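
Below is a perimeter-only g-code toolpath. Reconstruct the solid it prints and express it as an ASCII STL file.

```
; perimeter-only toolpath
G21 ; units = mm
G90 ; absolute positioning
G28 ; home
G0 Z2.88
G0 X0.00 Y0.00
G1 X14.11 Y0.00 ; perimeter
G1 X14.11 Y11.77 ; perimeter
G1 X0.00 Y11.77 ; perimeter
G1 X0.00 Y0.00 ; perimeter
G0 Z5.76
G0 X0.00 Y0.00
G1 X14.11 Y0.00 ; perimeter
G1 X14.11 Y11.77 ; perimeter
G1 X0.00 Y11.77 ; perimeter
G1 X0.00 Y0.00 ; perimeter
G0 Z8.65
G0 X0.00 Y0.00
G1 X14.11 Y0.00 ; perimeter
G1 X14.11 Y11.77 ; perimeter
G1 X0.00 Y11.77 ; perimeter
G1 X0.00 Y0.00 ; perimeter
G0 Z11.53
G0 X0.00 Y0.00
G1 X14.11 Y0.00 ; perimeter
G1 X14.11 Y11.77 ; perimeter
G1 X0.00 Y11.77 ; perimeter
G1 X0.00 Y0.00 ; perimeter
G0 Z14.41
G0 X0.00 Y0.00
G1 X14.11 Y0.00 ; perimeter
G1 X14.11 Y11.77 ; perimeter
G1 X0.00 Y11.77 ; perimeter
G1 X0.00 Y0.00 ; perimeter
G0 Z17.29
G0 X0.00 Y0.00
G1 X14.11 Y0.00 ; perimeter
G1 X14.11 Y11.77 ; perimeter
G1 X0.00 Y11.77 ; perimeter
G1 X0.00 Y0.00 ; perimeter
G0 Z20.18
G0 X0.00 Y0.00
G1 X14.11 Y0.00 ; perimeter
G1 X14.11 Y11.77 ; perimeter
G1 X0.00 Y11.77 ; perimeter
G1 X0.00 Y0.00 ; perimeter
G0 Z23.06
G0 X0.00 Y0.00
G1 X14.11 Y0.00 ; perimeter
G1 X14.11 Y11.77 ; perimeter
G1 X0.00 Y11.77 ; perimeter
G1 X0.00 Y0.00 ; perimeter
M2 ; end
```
solid part
  facet normal 0.0000 0.0000 -1.0000
    outer loop
      vertex 14.11 11.77 0.00
      vertex 14.11 0.00 0.00
      vertex 0.00 0.00 0.00
    endloop
  endfacet
  facet normal 0.0000 0.0000 -1.0000
    outer loop
      vertex 0.00 11.77 0.00
      vertex 14.11 11.77 0.00
      vertex 0.00 0.00 0.00
    endloop
  endfacet
  facet normal 0.0000 0.0000 1.0000
    outer loop
      vertex 0.00 0.00 23.06
      vertex 14.11 0.00 23.06
      vertex 14.11 11.77 23.06
    endloop
  endfacet
  facet normal 0.0000 0.0000 1.0000
    outer loop
      vertex 0.00 0.00 23.06
      vertex 14.11 11.77 23.06
      vertex 0.00 11.77 23.06
    endloop
  endfacet
  facet normal 0.0000 -1.0000 0.0000
    outer loop
      vertex 0.00 0.00 0.00
      vertex 14.11 0.00 0.00
      vertex 14.11 0.00 23.06
    endloop
  endfacet
  facet normal 0.0000 -1.0000 0.0000
    outer loop
      vertex 0.00 0.00 0.00
      vertex 14.11 0.00 23.06
      vertex 0.00 0.00 23.06
    endloop
  endfacet
  facet normal 0.0000 1.0000 0.0000
    outer loop
      vertex 14.11 11.77 23.06
      vertex 14.11 11.77 0.00
      vertex 0.00 11.77 0.00
    endloop
  endfacet
  facet normal 0.0000 1.0000 0.0000
    outer loop
      vertex 0.00 11.77 23.06
      vertex 14.11 11.77 23.06
      vertex 0.00 11.77 0.00
    endloop
  endfacet
  facet normal -1.0000 0.0000 0.0000
    outer loop
      vertex 0.00 11.77 23.06
      vertex 0.00 11.77 0.00
      vertex 0.00 0.00 0.00
    endloop
  endfacet
  facet normal -1.0000 0.0000 0.0000
    outer loop
      vertex 0.00 0.00 23.06
      vertex 0.00 11.77 23.06
      vertex 0.00 0.00 0.00
    endloop
  endfacet
  facet normal 1.0000 0.0000 0.0000
    outer loop
      vertex 14.11 0.00 0.00
      vertex 14.11 11.77 0.00
      vertex 14.11 11.77 23.06
    endloop
  endfacet
  facet normal 1.0000 0.0000 0.0000
    outer loop
      vertex 14.11 0.00 0.00
      vertex 14.11 11.77 23.06
      vertex 14.11 0.00 23.06
    endloop
  endfacet
endsolid part

The G0 Z moves step by Δz≈2.88 mm. Every layer's G1 loop is the same polygon, so the solid is a straight extrusion of it from z=0 to z≈23.1. Closing with flat bottom and top caps and triangulating gives 12 facets — a rectangular box, roughly 14.1 × 11.8 mm footprint and 23.1 mm tall.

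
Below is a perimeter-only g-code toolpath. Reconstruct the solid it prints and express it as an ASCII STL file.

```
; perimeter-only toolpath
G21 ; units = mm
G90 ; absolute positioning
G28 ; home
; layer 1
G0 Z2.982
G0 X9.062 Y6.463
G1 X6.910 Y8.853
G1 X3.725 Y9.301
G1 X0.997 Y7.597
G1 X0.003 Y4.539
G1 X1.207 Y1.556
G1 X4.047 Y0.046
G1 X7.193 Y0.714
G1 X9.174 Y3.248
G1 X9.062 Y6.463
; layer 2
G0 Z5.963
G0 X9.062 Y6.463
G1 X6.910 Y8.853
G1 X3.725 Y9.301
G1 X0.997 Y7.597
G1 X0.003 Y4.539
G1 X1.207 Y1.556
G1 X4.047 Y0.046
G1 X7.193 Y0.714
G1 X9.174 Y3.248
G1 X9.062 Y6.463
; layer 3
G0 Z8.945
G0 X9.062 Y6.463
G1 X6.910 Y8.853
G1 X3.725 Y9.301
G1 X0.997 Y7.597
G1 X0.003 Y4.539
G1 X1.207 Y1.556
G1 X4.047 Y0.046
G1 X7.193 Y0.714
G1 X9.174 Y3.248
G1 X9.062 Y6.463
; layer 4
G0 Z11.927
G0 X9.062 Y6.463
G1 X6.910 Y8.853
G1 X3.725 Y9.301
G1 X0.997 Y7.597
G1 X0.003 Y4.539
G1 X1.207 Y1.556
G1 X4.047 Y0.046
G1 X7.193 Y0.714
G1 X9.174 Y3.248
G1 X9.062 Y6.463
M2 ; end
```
solid part
  facet normal 0.0000 0.0000 -1.0000
    outer loop
      vertex 3.725 9.301 0.000
      vertex 6.910 8.853 0.000
      vertex 9.062 6.463 0.000
    endloop
  endfacet
  facet normal 0.0000 0.0000 -1.0000
    outer loop
      vertex 0.997 7.597 0.000
      vertex 3.725 9.301 0.000
      vertex 9.062 6.463 0.000
    endloop
  endfacet
  facet normal 0.0000 0.0000 -1.0000
    outer loop
      vertex 0.003 4.539 0.000
      vertex 0.997 7.597 0.000
      vertex 9.062 6.463 0.000
    endloop
  endfacet
  facet normal 0.0000 0.0000 -1.0000
    outer loop
      vertex 1.207 1.556 0.000
      vertex 0.003 4.539 0.000
      vertex 9.062 6.463 0.000
    endloop
  endfacet
  facet normal 0.0000 0.0000 -1.0000
    outer loop
      vertex 4.047 0.046 0.000
      vertex 1.207 1.556 0.000
      vertex 9.062 6.463 0.000
    endloop
  endfacet
  facet normal 0.0000 0.0000 -1.0000
    outer loop
      vertex 7.193 0.714 0.000
      vertex 4.047 0.046 0.000
      vertex 9.062 6.463 0.000
    endloop
  endfacet
  facet normal 0.0000 0.0000 -1.0000
    outer loop
      vertex 9.174 3.248 0.000
      vertex 7.193 0.714 0.000
      vertex 9.062 6.463 0.000
    endloop
  endfacet
  facet normal 0.0000 0.0000 1.0000
    outer loop
      vertex 9.062 6.463 11.927
      vertex 6.910 8.853 11.927
      vertex 3.725 9.301 11.927
    endloop
  endfacet
  facet normal 0.0000 0.0000 1.0000
    outer loop
      vertex 9.062 6.463 11.927
      vertex 3.725 9.301 11.927
      vertex 0.997 7.597 11.927
    endloop
  endfacet
  facet normal 0.0000 0.0000 1.0000
    outer loop
      vertex 9.062 6.463 11.927
      vertex 0.997 7.597 11.927
      vertex 0.003 4.539 11.927
    endloop
  endfacet
  facet normal 0.0000 0.0000 1.0000
    outer loop
      vertex 9.062 6.463 11.927
      vertex 0.003 4.539 11.927
      vertex 1.207 1.556 11.927
    endloop
  endfacet
  facet normal 0.0000 0.0000 1.0000
    outer loop
      vertex 9.062 6.463 11.927
      vertex 1.207 1.556 11.927
      vertex 4.047 0.046 11.927
    endloop
  endfacet
  facet normal 0.0000 0.0000 1.0000
    outer loop
      vertex 9.062 6.463 11.927
      vertex 4.047 0.046 11.927
      vertex 7.193 0.714 11.927
    endloop
  endfacet
  facet normal 0.0000 0.0000 1.0000
    outer loop
      vertex 9.062 6.463 11.927
      vertex 7.193 0.714 11.927
      vertex 9.174 3.248 11.927
    endloop
  endfacet
  facet normal 0.7431 0.6691 0.0000
    outer loop
      vertex 9.062 6.463 0.000
      vertex 6.910 8.853 0.000
      vertex 6.910 8.853 11.927
    endloop
  endfacet
  facet normal 0.7431 0.6691 0.0000
    outer loop
      vertex 9.062 6.463 0.000
      vertex 6.910 8.853 11.927
      vertex 9.062 6.463 11.927
    endloop
  endfacet
  facet normal 0.1393 0.9903 0.0000
    outer loop
      vertex 6.910 8.853 0.000
      vertex 3.725 9.301 0.000
      vertex 3.725 9.301 11.927
    endloop
  endfacet
  facet normal 0.1393 0.9903 0.0000
    outer loop
      vertex 6.910 8.853 0.000
      vertex 3.725 9.301 11.927
      vertex 6.910 8.853 11.927
    endloop
  endfacet
  facet normal -0.5298 0.8481 0.0000
    outer loop
      vertex 3.725 9.301 0.000
      vertex 0.997 7.597 0.000
      vertex 0.997 7.597 11.927
    endloop
  endfacet
  facet normal -0.5298 0.8481 0.0000
    outer loop
      vertex 3.725 9.301 0.000
      vertex 0.997 7.597 11.927
      vertex 3.725 9.301 11.927
    endloop
  endfacet
  facet normal -0.9510 0.3091 0.0000
    outer loop
      vertex 0.997 7.597 0.000
      vertex 0.003 4.539 0.000
      vertex 0.003 4.539 11.927
    endloop
  endfacet
  facet normal -0.9510 0.3091 0.0000
    outer loop
      vertex 0.997 7.597 0.000
      vertex 0.003 4.539 11.927
      vertex 0.997 7.597 11.927
    endloop
  endfacet
  facet normal -0.9273 -0.3743 0.0000
    outer loop
      vertex 0.003 4.539 0.000
      vertex 1.207 1.556 0.000
      vertex 1.207 1.556 11.927
    endloop
  endfacet
  facet normal -0.9273 -0.3743 0.0000
    outer loop
      vertex 0.003 4.539 0.000
      vertex 1.207 1.556 11.927
      vertex 0.003 4.539 11.927
    endloop
  endfacet
  facet normal -0.4695 -0.8830 0.0000
    outer loop
      vertex 1.207 1.556 0.000
      vertex 4.047 0.046 0.000
      vertex 4.047 0.046 11.927
    endloop
  endfacet
  facet normal -0.4695 -0.8830 0.0000
    outer loop
      vertex 1.207 1.556 0.000
      vertex 4.047 0.046 11.927
      vertex 1.207 1.556 11.927
    endloop
  endfacet
  facet normal 0.2077 -0.9782 0.0000
    outer loop
      vertex 4.047 0.046 0.000
      vertex 7.193 0.714 0.000
      vertex 7.193 0.714 11.927
    endloop
  endfacet
  facet normal 0.2077 -0.9782 0.0000
    outer loop
      vertex 4.047 0.046 0.000
      vertex 7.193 0.714 11.927
      vertex 4.047 0.046 11.927
    endloop
  endfacet
  facet normal 0.7878 -0.6159 0.0000
    outer loop
      vertex 7.193 0.714 0.000
      vertex 9.174 3.248 0.000
      vertex 9.174 3.248 11.927
    endloop
  endfacet
  facet normal 0.7878 -0.6159 0.0000
    outer loop
      vertex 7.193 0.714 0.000
      vertex 9.174 3.248 11.927
      vertex 7.193 0.714 11.927
    endloop
  endfacet
  facet normal 0.9994 0.0348 0.0000
    outer loop
      vertex 9.174 3.248 0.000
      vertex 9.062 6.463 0.000
      vertex 9.062 6.463 11.927
    endloop
  endfacet
  facet normal 0.9994 0.0348 0.0000
    outer loop
      vertex 9.174 3.248 0.000
      vertex 9.062 6.463 11.927
      vertex 9.174 3.248 11.927
    endloop
  endfacet
endsolid part

The G0 Z moves step by Δz≈2.982 mm. Every layer's G1 loop is the same polygon, so the solid is a straight extrusion of it from z=0 to z≈11.9. Closing with flat bottom and top caps and triangulating gives 32 facets — a regular 9-sided prism (a cylinder approximated with 9 flat sides), circumscribed radius ≈ 4.7 mm, height ≈ 11.9 mm.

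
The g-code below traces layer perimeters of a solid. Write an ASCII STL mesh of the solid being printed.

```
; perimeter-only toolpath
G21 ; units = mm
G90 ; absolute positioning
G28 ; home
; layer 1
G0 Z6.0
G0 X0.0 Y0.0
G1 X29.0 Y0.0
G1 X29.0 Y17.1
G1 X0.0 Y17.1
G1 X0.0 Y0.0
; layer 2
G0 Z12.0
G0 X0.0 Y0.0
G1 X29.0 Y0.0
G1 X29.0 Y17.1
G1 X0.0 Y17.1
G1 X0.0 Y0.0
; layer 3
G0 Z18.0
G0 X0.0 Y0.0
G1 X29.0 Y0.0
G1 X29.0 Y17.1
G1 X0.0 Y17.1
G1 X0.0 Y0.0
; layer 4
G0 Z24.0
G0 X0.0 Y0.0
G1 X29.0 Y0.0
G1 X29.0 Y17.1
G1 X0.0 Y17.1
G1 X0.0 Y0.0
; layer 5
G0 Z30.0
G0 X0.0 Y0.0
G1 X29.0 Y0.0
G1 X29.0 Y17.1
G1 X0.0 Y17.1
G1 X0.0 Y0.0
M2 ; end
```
solid part
  facet normal 0.0000 0.0000 -1.0000
    outer loop
      vertex 29.0 17.1 0.0
      vertex 29.0 0.0 0.0
      vertex 0.0 0.0 0.0
    endloop
  endfacet
  facet normal 0.0000 0.0000 -1.0000
    outer loop
      vertex 0.0 17.1 0.0
      vertex 29.0 17.1 0.0
      vertex 0.0 0.0 0.0
    endloop
  endfacet
  facet normal 0.0000 0.0000 1.0000
    outer loop
      vertex 0.0 0.0 30.0
      vertex 29.0 0.0 30.0
      vertex 29.0 17.1 30.0
    endloop
  endfacet
  facet normal 0.0000 0.0000 1.0000
    outer loop
      vertex 0.0 0.0 30.0
      vertex 29.0 17.1 30.0
      vertex 0.0 17.1 30.0
    endloop
  endfacet
  facet normal 0.0000 -1.0000 0.0000
    outer loop
      vertex 0.0 0.0 0.0
      vertex 29.0 0.0 0.0
      vertex 29.0 0.0 30.0
    endloop
  endfacet
  facet normal 0.0000 -1.0000 0.0000
    outer loop
      vertex 0.0 0.0 0.0
      vertex 29.0 0.0 30.0
      vertex 0.0 0.0 30.0
    endloop
  endfacet
  facet normal 0.0000 1.0000 0.0000
    outer loop
      vertex 29.0 17.1 30.0
      vertex 29.0 17.1 0.0
      vertex 0.0 17.1 0.0
    endloop
  endfacet
  facet normal 0.0000 1.0000 0.0000
    outer loop
      vertex 0.0 17.1 30.0
      vertex 29.0 17.1 30.0
      vertex 0.0 17.1 0.0
    endloop
  endfacet
  facet normal -1.0000 0.0000 0.0000
    outer loop
      vertex 0.0 17.1 30.0
      vertex 0.0 17.1 0.0
      vertex 0.0 0.0 0.0
    endloop
  endfacet
  facet normal -1.0000 0.0000 0.0000
    outer loop
      vertex 0.0 0.0 30.0
      vertex 0.0 17.1 30.0
      vertex 0.0 0.0 0.0
    endloop
  endfacet
  facet normal 1.0000 0.0000 0.0000
    outer loop
      vertex 29.0 0.0 0.0
      vertex 29.0 17.1 0.0
      vertex 29.0 17.1 30.0
    endloop
  endfacet
  facet normal 1.0000 0.0000 0.0000
    outer loop
      vertex 29.0 0.0 0.0
      vertex 29.0 17.1 30.0
      vertex 29.0 0.0 30.0
    endloop
  endfacet
endsolid part

The G0 Z moves step by Δz≈6.0 mm. Every layer's G1 loop is the same polygon, so the solid is a straight extrusion of it from z=0 to z≈30. Closing with flat bottom and top caps and triangulating gives 12 facets — a rectangular box, roughly 29 × 17.1 mm footprint and 30 mm tall.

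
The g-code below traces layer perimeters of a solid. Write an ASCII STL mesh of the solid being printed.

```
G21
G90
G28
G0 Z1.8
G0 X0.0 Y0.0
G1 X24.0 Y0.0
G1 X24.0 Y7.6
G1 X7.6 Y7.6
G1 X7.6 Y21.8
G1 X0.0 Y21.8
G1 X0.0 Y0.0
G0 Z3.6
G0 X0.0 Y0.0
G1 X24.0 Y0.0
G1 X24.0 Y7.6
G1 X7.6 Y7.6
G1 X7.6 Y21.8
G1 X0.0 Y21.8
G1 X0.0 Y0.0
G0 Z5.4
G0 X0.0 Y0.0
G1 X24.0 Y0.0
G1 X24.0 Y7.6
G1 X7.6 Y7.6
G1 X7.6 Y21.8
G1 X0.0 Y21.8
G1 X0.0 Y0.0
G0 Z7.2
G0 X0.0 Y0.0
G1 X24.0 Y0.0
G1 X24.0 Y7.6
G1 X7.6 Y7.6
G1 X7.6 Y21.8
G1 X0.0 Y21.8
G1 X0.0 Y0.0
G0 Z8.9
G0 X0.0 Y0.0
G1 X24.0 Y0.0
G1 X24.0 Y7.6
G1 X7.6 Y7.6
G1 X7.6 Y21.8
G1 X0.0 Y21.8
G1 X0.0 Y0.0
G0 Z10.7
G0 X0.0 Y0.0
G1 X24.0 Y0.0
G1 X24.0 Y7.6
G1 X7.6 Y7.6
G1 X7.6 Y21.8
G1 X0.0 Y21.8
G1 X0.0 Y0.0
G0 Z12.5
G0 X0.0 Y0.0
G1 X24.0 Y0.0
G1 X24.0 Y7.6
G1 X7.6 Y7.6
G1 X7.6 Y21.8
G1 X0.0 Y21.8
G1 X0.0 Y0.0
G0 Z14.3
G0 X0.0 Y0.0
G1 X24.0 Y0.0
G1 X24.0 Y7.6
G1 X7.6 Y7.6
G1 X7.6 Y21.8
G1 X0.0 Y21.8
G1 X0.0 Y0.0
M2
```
solid part
  facet normal 0.0000 0.0000 -1.0000
    outer loop
      vertex 24.0 7.6 0.0
      vertex 24.0 0.0 0.0
      vertex 0.0 0.0 0.0
    endloop
  endfacet
  facet normal 0.0000 0.0000 -1.0000
    outer loop
      vertex 7.6 7.6 0.0
      vertex 24.0 7.6 0.0
      vertex 0.0 0.0 0.0
    endloop
  endfacet
  facet normal 0.0000 0.0000 -1.0000
    outer loop
      vertex 7.6 21.8 0.0
      vertex 7.6 7.6 0.0
      vertex 0.0 0.0 0.0
    endloop
  endfacet
  facet normal 0.0000 0.0000 -1.0000
    outer loop
      vertex 0.0 21.8 0.0
      vertex 7.6 21.8 0.0
      vertex 0.0 0.0 0.0
    endloop
  endfacet
  facet normal 0.0000 0.0000 1.0000
    outer loop
      vertex 0.0 0.0 14.3
      vertex 24.0 0.0 14.3
      vertex 24.0 7.6 14.3
    endloop
  endfacet
  facet normal 0.0000 0.0000 1.0000
    outer loop
      vertex 0.0 0.0 14.3
      vertex 24.0 7.6 14.3
      vertex 7.6 7.6 14.3
    endloop
  endfacet
  facet normal 0.0000 0.0000 1.0000
    outer loop
      vertex 0.0 0.0 14.3
      vertex 7.6 7.6 14.3
      vertex 7.6 21.8 14.3
    endloop
  endfacet
  facet normal 0.0000 0.0000 1.0000
    outer loop
      vertex 0.0 0.0 14.3
      vertex 7.6 21.8 14.3
      vertex 0.0 21.8 14.3
    endloop
  endfacet
  facet normal 0.0000 -1.0000 0.0000
    outer loop
      vertex 0.0 0.0 0.0
      vertex 24.0 0.0 0.0
      vertex 24.0 0.0 14.3
    endloop
  endfacet
  facet normal 0.0000 -1.0000 0.0000
    outer loop
      vertex 0.0 0.0 0.0
      vertex 24.0 0.0 14.3
      vertex 0.0 0.0 14.3
    endloop
  endfacet
  facet normal 1.0000 0.0000 0.0000
    outer loop
      vertex 24.0 0.0 0.0
      vertex 24.0 7.6 0.0
      vertex 24.0 7.6 14.3
    endloop
  endfacet
  facet normal 1.0000 0.0000 0.0000
    outer loop
      vertex 24.0 0.0 0.0
      vertex 24.0 7.6 14.3
      vertex 24.0 0.0 14.3
    endloop
  endfacet
  facet normal 0.0000 1.0000 0.0000
    outer loop
      vertex 24.0 7.6 0.0
      vertex 7.6 7.6 0.0
      vertex 7.6 7.6 14.3
    endloop
  endfacet
  facet normal 0.0000 1.0000 0.0000
    outer loop
      vertex 24.0 7.6 0.0
      vertex 7.6 7.6 14.3
      vertex 24.0 7.6 14.3
    endloop
  endfacet
  facet normal 1.0000 0.0000 0.0000
    outer loop
      vertex 7.6 7.6 0.0
      vertex 7.6 21.8 0.0
      vertex 7.6 21.8 14.3
    endloop
  endfacet
  facet normal 1.0000 0.0000 0.0000
    outer loop
      vertex 7.6 7.6 0.0
      vertex 7.6 21.8 14.3
      vertex 7.6 7.6 14.3
    endloop
  endfacet
  facet normal 0.0000 1.0000 0.0000
    outer loop
      vertex 7.6 21.8 0.0
      vertex 0.0 21.8 0.0
      vertex 0.0 21.8 14.3
    endloop
  endfacet
  facet normal 0.0000 1.0000 0.0000
    outer loop
      vertex 7.6 21.8 0.0
      vertex 0.0 21.8 14.3
      vertex 7.6 21.8 14.3
    endloop
  endfacet
  facet normal -1.0000 0.0000 0.0000
    outer loop
      vertex 0.0 21.8 0.0
      vertex 0.0 0.0 0.0
      vertex 0.0 0.0 14.3
    endloop
  endfacet
  facet normal -1.0000 0.0000 0.0000
    outer loop
      vertex 0.0 21.8 0.0
      vertex 0.0 0.0 14.3
      vertex 0.0 21.8 14.3
    endloop
  endfacet
endsolid part

The G0 Z moves step by Δz≈1.8 mm. Every layer's G1 loop is the same polygon, so the solid is a straight extrusion of it from z=0 to z≈14.3. Closing with flat bottom and top caps and triangulating gives 20 facets — an L-shaped prism: outer 24 × 21.8 mm, arm thicknesses ≈ 7.6 mm (horizontal) and 7.6 mm (vertical), extruded 14.3 mm in z.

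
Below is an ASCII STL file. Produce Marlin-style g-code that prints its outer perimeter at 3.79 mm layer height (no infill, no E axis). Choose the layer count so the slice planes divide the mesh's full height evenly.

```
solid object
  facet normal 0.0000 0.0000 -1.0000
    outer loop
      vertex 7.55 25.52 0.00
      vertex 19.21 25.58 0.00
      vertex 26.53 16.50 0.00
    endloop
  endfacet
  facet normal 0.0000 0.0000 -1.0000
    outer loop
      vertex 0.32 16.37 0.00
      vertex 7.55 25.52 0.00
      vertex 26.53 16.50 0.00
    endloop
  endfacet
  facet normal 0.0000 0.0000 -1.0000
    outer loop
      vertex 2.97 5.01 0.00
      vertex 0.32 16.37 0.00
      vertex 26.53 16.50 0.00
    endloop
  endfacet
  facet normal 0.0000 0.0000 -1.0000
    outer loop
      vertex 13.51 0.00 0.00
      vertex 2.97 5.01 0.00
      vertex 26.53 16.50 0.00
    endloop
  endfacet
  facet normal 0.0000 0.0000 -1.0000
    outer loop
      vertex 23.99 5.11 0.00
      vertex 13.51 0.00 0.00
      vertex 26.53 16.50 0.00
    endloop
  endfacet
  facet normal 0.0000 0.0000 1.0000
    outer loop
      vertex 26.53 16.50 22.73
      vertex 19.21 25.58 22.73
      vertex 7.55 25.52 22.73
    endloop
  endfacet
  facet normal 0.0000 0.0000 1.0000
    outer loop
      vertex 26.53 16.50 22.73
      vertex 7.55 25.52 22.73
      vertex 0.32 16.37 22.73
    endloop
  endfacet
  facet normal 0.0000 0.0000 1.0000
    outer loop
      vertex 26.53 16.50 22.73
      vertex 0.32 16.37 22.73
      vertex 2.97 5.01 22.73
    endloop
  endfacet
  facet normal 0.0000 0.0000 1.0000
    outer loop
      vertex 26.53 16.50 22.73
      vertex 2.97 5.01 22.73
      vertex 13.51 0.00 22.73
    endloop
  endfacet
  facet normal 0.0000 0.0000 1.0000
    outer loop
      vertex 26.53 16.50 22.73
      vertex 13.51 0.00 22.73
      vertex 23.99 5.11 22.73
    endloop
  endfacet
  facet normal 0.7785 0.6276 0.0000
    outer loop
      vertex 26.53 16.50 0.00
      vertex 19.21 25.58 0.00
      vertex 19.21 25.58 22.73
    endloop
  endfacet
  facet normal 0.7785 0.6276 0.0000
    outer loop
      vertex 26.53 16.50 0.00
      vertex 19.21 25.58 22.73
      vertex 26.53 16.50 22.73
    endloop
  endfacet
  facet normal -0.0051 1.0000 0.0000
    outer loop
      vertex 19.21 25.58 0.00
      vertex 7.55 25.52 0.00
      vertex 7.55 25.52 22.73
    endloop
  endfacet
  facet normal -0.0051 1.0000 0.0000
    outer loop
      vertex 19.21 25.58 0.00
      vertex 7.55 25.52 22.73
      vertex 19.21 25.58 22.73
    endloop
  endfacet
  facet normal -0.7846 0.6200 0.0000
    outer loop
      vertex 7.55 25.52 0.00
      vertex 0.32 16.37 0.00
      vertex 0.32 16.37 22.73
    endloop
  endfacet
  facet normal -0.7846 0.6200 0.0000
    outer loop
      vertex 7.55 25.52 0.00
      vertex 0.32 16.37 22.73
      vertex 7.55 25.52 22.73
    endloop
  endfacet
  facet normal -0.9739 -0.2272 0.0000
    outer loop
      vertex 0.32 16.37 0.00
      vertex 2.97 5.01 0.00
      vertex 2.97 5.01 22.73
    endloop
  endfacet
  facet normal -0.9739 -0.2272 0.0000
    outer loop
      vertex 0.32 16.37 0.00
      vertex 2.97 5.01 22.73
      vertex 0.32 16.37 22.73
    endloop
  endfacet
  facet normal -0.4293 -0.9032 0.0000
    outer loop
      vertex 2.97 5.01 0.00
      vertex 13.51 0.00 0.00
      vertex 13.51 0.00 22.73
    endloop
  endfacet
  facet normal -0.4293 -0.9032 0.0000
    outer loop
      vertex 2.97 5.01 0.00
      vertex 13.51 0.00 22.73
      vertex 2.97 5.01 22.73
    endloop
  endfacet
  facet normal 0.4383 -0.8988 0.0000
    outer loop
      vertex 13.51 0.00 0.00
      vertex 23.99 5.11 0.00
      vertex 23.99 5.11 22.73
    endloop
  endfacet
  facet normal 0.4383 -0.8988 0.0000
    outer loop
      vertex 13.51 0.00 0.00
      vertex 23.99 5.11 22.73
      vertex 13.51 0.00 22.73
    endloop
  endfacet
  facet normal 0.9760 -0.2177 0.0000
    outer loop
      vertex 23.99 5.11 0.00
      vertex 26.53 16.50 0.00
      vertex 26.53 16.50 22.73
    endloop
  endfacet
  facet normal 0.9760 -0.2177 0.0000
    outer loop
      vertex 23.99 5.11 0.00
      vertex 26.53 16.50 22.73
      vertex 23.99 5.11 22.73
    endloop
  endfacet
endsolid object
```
; perimeter-only toolpath
G21 ; units = mm
G90 ; absolute positioning
G28 ; home
; layer 1
G0 Z3.79
G0 X26.53 Y16.50
G1 X19.21 Y25.58
G1 X7.55 Y25.52
G1 X0.32 Y16.37
G1 X2.97 Y5.01
G1 X13.51 Y0.00
G1 X23.99 Y5.11
G1 X26.53 Y16.50
; layer 2
G0 Z7.58
G0 X26.53 Y16.50
G1 X19.21 Y25.58
G1 X7.55 Y25.52
G1 X0.32 Y16.37
G1 X2.97 Y5.01
G1 X13.51 Y0.00
G1 X23.99 Y5.11
G1 X26.53 Y16.50
; layer 3
G0 Z11.37
G0 X26.53 Y16.50
G1 X19.21 Y25.58
G1 X7.55 Y25.52
G1 X0.32 Y16.37
G1 X2.97 Y5.01
G1 X13.51 Y0.00
G1 X23.99 Y5.11
G1 X26.53 Y16.50
; layer 4
G0 Z15.15
G0 X26.53 Y16.50
G1 X19.21 Y25.58
G1 X7.55 Y25.52
G1 X0.32 Y16.37
G1 X2.97 Y5.01
G1 X13.51 Y0.00
G1 X23.99 Y5.11
G1 X26.53 Y16.50
; layer 5
G0 Z18.94
G0 X26.53 Y16.50
G1 X19.21 Y25.58
G1 X7.55 Y25.52
G1 X0.32 Y16.37
G1 X2.97 Y5.01
G1 X13.51 Y0.00
G1 X23.99 Y5.11
G1 X26.53 Y16.50
; layer 6
G0 Z22.73
G0 X26.53 Y16.50
G1 X19.21 Y25.58
G1 X7.55 Y25.52
G1 X0.32 Y16.37
G1 X2.97 Y5.01
G1 X13.51 Y0.00
G1 X23.99 Y5.11
G1 X26.53 Y16.50
M2 ; end

The solid is a regular 7-sided prism (a cylinder approximated with 7 flat sides), circumscribed radius ≈ 13.4 mm, height ≈ 22.7 mm. Slicing at Δz = 3.79 mm — 6 equal slices spanning the solid's height, so layer i sits at z = i·h/6 — gives 6 non-empty perimeters. Each is a 7-segment closed polygon; G0 lifts to the layer z and rapids to the start vertex, then G1 traces the edges.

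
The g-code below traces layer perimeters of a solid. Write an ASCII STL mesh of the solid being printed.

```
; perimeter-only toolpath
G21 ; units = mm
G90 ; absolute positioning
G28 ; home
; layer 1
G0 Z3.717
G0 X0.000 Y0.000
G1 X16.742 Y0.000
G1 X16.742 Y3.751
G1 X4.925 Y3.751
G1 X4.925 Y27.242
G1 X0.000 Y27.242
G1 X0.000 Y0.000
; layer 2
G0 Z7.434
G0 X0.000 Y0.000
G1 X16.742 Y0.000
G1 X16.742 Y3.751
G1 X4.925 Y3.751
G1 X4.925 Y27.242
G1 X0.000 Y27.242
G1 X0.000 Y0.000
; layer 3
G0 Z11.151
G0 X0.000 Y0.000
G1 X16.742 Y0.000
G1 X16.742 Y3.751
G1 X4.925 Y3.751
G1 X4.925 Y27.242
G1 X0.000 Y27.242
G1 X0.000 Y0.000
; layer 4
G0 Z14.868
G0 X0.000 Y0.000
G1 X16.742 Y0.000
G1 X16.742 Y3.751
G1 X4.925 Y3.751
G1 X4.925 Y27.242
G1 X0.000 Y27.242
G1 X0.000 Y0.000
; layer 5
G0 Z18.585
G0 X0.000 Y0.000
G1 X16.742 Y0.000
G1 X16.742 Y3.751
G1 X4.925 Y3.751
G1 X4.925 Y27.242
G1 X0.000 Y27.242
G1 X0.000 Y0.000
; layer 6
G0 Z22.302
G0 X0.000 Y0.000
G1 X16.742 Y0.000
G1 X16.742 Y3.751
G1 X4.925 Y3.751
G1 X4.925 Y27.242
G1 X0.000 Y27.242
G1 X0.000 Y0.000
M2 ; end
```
solid part
  facet normal 0.0000 0.0000 -1.0000
    outer loop
      vertex 16.742 3.751 0.000
      vertex 16.742 0.000 0.000
      vertex 0.000 0.000 0.000
    endloop
  endfacet
  facet normal 0.0000 0.0000 -1.0000
    outer loop
      vertex 4.925 3.751 0.000
      vertex 16.742 3.751 0.000
      vertex 0.000 0.000 0.000
    endloop
  endfacet
  facet normal 0.0000 0.0000 -1.0000
    outer loop
      vertex 4.925 27.242 0.000
      vertex 4.925 3.751 0.000
      vertex 0.000 0.000 0.000
    endloop
  endfacet
  facet normal 0.0000 0.0000 -1.0000
    outer loop
      vertex 0.000 27.242 0.000
      vertex 4.925 27.242 0.000
      vertex 0.000 0.000 0.000
    endloop
  endfacet
  facet normal 0.0000 0.0000 1.0000
    outer loop
      vertex 0.000 0.000 22.302
      vertex 16.742 0.000 22.302
      vertex 16.742 3.751 22.302
    endloop
  endfacet
  facet normal 0.0000 0.0000 1.0000
    outer loop
      vertex 0.000 0.000 22.302
      vertex 16.742 3.751 22.302
      vertex 4.925 3.751 22.302
    endloop
  endfacet
  facet normal 0.0000 0.0000 1.0000
    outer loop
      vertex 0.000 0.000 22.302
      vertex 4.925 3.751 22.302
      vertex 4.925 27.242 22.302
    endloop
  endfacet
  facet normal 0.0000 0.0000 1.0000
    outer loop
      vertex 0.000 0.000 22.302
      vertex 4.925 27.242 22.302
      vertex 0.000 27.242 22.302
    endloop
  endfacet
  facet normal 0.0000 -1.0000 0.0000
    outer loop
      vertex 0.000 0.000 0.000
      vertex 16.742 0.000 0.000
      vertex 16.742 0.000 22.302
    endloop
  endfacet
  facet normal 0.0000 -1.0000 0.0000
    outer loop
      vertex 0.000 0.000 0.000
      vertex 16.742 0.000 22.302
      vertex 0.000 0.000 22.302
    endloop
  endfacet
  facet normal 1.0000 0.0000 0.0000
    outer loop
      vertex 16.742 0.000 0.000
      vertex 16.742 3.751 0.000
      vertex 16.742 3.751 22.302
    endloop
  endfacet
  facet normal 1.0000 0.0000 0.0000
    outer loop
      vertex 16.742 0.000 0.000
      vertex 16.742 3.751 22.302
      vertex 16.742 0.000 22.302
    endloop
  endfacet
  facet normal 0.0000 1.0000 0.0000
    outer loop
      vertex 16.742 3.751 0.000
      vertex 4.925 3.751 0.000
      vertex 4.925 3.751 22.302
    endloop
  endfacet
  facet normal 0.0000 1.0000 0.0000
    outer loop
      vertex 16.742 3.751 0.000
      vertex 4.925 3.751 22.302
      vertex 16.742 3.751 22.302
    endloop
  endfacet
  facet normal 1.0000 0.0000 0.0000
    outer loop
      vertex 4.925 3.751 0.000
      vertex 4.925 27.242 0.000
      vertex 4.925 27.242 22.302
    endloop
  endfacet
  facet normal 1.0000 0.0000 0.0000
    outer loop
      vertex 4.925 3.751 0.000
      vertex 4.925 27.242 22.302
      vertex 4.925 3.751 22.302
    endloop
  endfacet
  facet normal 0.0000 1.0000 0.0000
    outer loop
      vertex 4.925 27.242 0.000
      vertex 0.000 27.242 0.000
      vertex 0.000 27.242 22.302
    endloop
  endfacet
  facet normal 0.0000 1.0000 0.0000
    outer loop
      vertex 4.925 27.242 0.000
      vertex 0.000 27.242 22.302
      vertex 4.925 27.242 22.302
    endloop
  endfacet
  facet normal -1.0000 0.0000 0.0000
    outer loop
      vertex 0.000 27.242 0.000
      vertex 0.000 0.000 0.000
      vertex 0.000 0.000 22.302
    endloop
  endfacet
  facet normal -1.0000 0.0000 0.0000
    outer loop
      vertex 0.000 27.242 0.000
      vertex 0.000 0.000 22.302
      vertex 0.000 27.242 22.302
    endloop
  endfacet
endsolid part

The G0 Z moves step by Δz≈3.717 mm. Every layer's G1 loop is the same polygon, so the solid is a straight extrusion of it from z=0 to z≈22.3. Closing with flat bottom and top caps and triangulating gives 20 facets — an L-shaped prism: outer 16.7 × 27.2 mm, arm thicknesses ≈ 3.75 mm (horizontal) and 4.92 mm (vertical), extruded 22.3 mm in z.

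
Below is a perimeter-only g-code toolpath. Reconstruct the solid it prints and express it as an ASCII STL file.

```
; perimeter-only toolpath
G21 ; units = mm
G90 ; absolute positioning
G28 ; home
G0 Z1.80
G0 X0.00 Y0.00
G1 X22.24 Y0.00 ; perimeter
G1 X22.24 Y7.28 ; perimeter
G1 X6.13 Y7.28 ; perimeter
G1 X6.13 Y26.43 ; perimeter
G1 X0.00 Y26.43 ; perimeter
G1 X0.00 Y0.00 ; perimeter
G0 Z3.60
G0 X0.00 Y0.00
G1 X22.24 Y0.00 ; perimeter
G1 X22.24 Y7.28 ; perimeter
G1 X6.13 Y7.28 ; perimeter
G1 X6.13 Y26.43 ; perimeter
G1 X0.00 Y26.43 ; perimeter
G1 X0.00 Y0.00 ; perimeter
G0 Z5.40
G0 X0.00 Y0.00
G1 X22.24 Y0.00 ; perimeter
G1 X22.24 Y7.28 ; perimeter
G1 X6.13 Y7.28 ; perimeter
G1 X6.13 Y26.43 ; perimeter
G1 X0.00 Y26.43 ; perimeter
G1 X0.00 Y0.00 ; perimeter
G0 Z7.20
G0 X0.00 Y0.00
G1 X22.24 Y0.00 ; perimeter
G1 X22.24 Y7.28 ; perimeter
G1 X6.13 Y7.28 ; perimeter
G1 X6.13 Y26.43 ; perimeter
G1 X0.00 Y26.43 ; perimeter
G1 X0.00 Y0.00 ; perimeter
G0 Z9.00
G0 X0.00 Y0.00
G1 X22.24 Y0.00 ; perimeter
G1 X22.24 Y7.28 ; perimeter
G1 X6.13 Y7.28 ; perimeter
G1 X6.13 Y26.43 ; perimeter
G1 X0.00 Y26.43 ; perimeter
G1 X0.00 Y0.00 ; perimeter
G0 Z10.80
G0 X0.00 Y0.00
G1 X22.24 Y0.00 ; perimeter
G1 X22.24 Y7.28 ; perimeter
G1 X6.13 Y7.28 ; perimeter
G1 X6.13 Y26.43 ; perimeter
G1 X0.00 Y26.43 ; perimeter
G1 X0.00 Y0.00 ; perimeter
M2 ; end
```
solid part
  facet normal 0.0000 0.0000 -1.0000
    outer loop
      vertex 22.24 7.28 0.00
      vertex 22.24 0.00 0.00
      vertex 0.00 0.00 0.00
    endloop
  endfacet
  facet normal 0.0000 0.0000 -1.0000
    outer loop
      vertex 6.13 7.28 0.00
      vertex 22.24 7.28 0.00
      vertex 0.00 0.00 0.00
    endloop
  endfacet
  facet normal 0.0000 0.0000 -1.0000
    outer loop
      vertex 6.13 26.43 0.00
      vertex 6.13 7.28 0.00
      vertex 0.00 0.00 0.00
    endloop
  endfacet
  facet normal 0.0000 0.0000 -1.0000
    outer loop
      vertex 0.00 26.43 0.00
      vertex 6.13 26.43 0.00
      vertex 0.00 0.00 0.00
    endloop
  endfacet
  facet normal 0.0000 0.0000 1.0000
    outer loop
      vertex 0.00 0.00 10.80
      vertex 22.24 0.00 10.80
      vertex 22.24 7.28 10.80
    endloop
  endfacet
  facet normal 0.0000 0.0000 1.0000
    outer loop
      vertex 0.00 0.00 10.80
      vertex 22.24 7.28 10.80
      vertex 6.13 7.28 10.80
    endloop
  endfacet
  facet normal 0.0000 0.0000 1.0000
    outer loop
      vertex 0.00 0.00 10.80
      vertex 6.13 7.28 10.80
      vertex 6.13 26.43 10.80
    endloop
  endfacet
  facet normal 0.0000 0.0000 1.0000
    outer loop
      vertex 0.00 0.00 10.80
      vertex 6.13 26.43 10.80
      vertex 0.00 26.43 10.80
    endloop
  endfacet
  facet normal 0.0000 -1.0000 0.0000
    outer loop
      vertex 0.00 0.00 0.00
      vertex 22.24 0.00 0.00
      vertex 22.24 0.00 10.80
    endloop
  endfacet
  facet normal 0.0000 -1.0000 0.0000
    outer loop
      vertex 0.00 0.00 0.00
      vertex 22.24 0.00 10.80
      vertex 0.00 0.00 10.80
    endloop
  endfacet
  facet normal 1.0000 0.0000 0.0000
    outer loop
      vertex 22.24 0.00 0.00
      vertex 22.24 7.28 0.00
      vertex 22.24 7.28 10.80
    endloop
  endfacet
  facet normal 1.0000 0.0000 0.0000
    outer loop
      vertex 22.24 0.00 0.00
      vertex 22.24 7.28 10.80
      vertex 22.24 0.00 10.80
    endloop
  endfacet
  facet normal 0.0000 1.0000 0.0000
    outer loop
      vertex 22.24 7.28 0.00
      vertex 6.13 7.28 0.00
      vertex 6.13 7.28 10.80
    endloop
  endfacet
  facet normal 0.0000 1.0000 0.0000
    outer loop
      vertex 22.24 7.28 0.00
      vertex 6.13 7.28 10.80
      vertex 22.24 7.28 10.80
    endloop
  endfacet
  facet normal 1.0000 0.0000 0.0000
    outer loop
      vertex 6.13 7.28 0.00
      vertex 6.13 26.43 0.00
      vertex 6.13 26.43 10.80
    endloop
  endfacet
  facet normal 1.0000 0.0000 0.0000
    outer loop
      vertex 6.13 7.28 0.00
      vertex 6.13 26.43 10.80
      vertex 6.13 7.28 10.80
    endloop
  endfacet
  facet normal 0.0000 1.0000 0.0000
    outer loop
      vertex 6.13 26.43 0.00
      vertex 0.00 26.43 0.00
      vertex 0.00 26.43 10.80
    endloop
  endfacet
  facet normal 0.0000 1.0000 0.0000
    outer loop
      vertex 6.13 26.43 0.00
      vertex 0.00 26.43 10.80
      vertex 6.13 26.43 10.80
    endloop
  endfacet
  facet normal -1.0000 0.0000 0.0000
    outer loop
      vertex 0.00 26.43 0.00
      vertex 0.00 0.00 0.00
      vertex 0.00 0.00 10.80
    endloop
  endfacet
  facet normal -1.0000 0.0000 0.0000
    outer loop
      vertex 0.00 26.43 0.00
      vertex 0.00 0.00 10.80
      vertex 0.00 26.43 10.80
    endloop
  endfacet
endsolid part

The G0 Z moves step by Δz≈1.80 mm. Every layer's G1 loop is the same polygon, so the solid is a straight extrusion of it from z=0 to z≈10.8. Closing with flat bottom and top caps and triangulating gives 20 facets — an L-shaped prism: outer 22.2 × 26.4 mm, arm thicknesses ≈ 7.28 mm (horizontal) and 6.13 mm (vertical), extruded 10.8 mm in z.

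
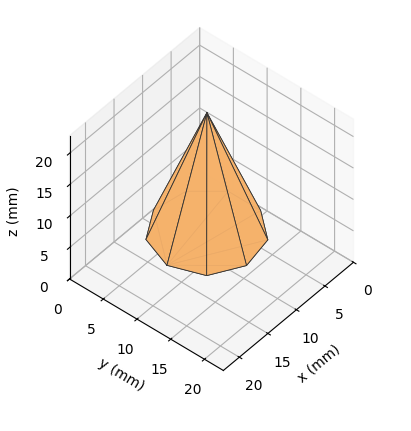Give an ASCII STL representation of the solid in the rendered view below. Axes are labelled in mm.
Reading the render: the shape is a regular 9-sided pyramid, base circumscribed radius ≈ 7 mm, apex at z ≈ 19 mm (dimensions read to the nearest mm from the axis ticks). For the STL, each face is triangulated and given an outward normal.

solid part
  facet normal 0.0000 0.0000 -1.0000
    outer loop
      vertex 8.216 13.894 0.000
      vertex 12.362 11.500 0.000
      vertex 14.000 7.000 0.000
    endloop
  endfacet
  facet normal 0.0000 0.0000 -1.0000
    outer loop
      vertex 3.500 13.062 0.000
      vertex 8.216 13.894 0.000
      vertex 14.000 7.000 0.000
    endloop
  endfacet
  facet normal 0.0000 0.0000 -1.0000
    outer loop
      vertex 0.422 9.394 0.000
      vertex 3.500 13.062 0.000
      vertex 14.000 7.000 0.000
    endloop
  endfacet
  facet normal 0.0000 0.0000 -1.0000
    outer loop
      vertex 0.422 4.606 0.000
      vertex 0.422 9.394 0.000
      vertex 14.000 7.000 0.000
    endloop
  endfacet
  facet normal 0.0000 0.0000 -1.0000
    outer loop
      vertex 3.500 0.938 0.000
      vertex 0.422 4.606 0.000
      vertex 14.000 7.000 0.000
    endloop
  endfacet
  facet normal 0.0000 0.0000 -1.0000
    outer loop
      vertex 8.216 0.106 0.000
      vertex 3.500 0.938 0.000
      vertex 14.000 7.000 0.000
    endloop
  endfacet
  facet normal 0.0000 0.0000 -1.0000
    outer loop
      vertex 12.362 2.500 0.000
      vertex 8.216 0.106 0.000
      vertex 14.000 7.000 0.000
    endloop
  endfacet
  facet normal 0.8880 0.3232 0.3271
    outer loop
      vertex 14.000 7.000 0.000
      vertex 12.362 11.500 0.000
      vertex 7.000 7.000 19.000
    endloop
  endfacet
  facet normal 0.4725 0.8183 0.3272
    outer loop
      vertex 12.362 11.500 0.000
      vertex 8.216 13.894 0.000
      vertex 7.000 7.000 19.000
    endloop
  endfacet
  facet normal -0.1642 0.9306 0.3272
    outer loop
      vertex 8.216 13.894 0.000
      vertex 3.500 13.062 0.000
      vertex 7.000 7.000 19.000
    endloop
  endfacet
  facet normal -0.7239 0.6074 0.3271
    outer loop
      vertex 3.500 13.062 0.000
      vertex 0.422 9.394 0.000
      vertex 7.000 7.000 19.000
    endloop
  endfacet
  facet normal -0.9450 0.0000 0.3272
    outer loop
      vertex 0.422 9.394 0.000
      vertex 0.422 4.606 0.000
      vertex 7.000 7.000 19.000
    endloop
  endfacet
  facet normal -0.7239 -0.6074 0.3271
    outer loop
      vertex 0.422 4.606 0.000
      vertex 3.500 0.938 0.000
      vertex 7.000 7.000 19.000
    endloop
  endfacet
  facet normal -0.1642 -0.9306 0.3272
    outer loop
      vertex 3.500 0.938 0.000
      vertex 8.216 0.106 0.000
      vertex 7.000 7.000 19.000
    endloop
  endfacet
  facet normal 0.4725 -0.8183 0.3272
    outer loop
      vertex 8.216 0.106 0.000
      vertex 12.362 2.500 0.000
      vertex 7.000 7.000 19.000
    endloop
  endfacet
  facet normal 0.8880 -0.3232 0.3271
    outer loop
      vertex 12.362 2.500 0.000
      vertex 14.000 7.000 0.000
      vertex 7.000 7.000 19.000
    endloop
  endfacet
endsolid part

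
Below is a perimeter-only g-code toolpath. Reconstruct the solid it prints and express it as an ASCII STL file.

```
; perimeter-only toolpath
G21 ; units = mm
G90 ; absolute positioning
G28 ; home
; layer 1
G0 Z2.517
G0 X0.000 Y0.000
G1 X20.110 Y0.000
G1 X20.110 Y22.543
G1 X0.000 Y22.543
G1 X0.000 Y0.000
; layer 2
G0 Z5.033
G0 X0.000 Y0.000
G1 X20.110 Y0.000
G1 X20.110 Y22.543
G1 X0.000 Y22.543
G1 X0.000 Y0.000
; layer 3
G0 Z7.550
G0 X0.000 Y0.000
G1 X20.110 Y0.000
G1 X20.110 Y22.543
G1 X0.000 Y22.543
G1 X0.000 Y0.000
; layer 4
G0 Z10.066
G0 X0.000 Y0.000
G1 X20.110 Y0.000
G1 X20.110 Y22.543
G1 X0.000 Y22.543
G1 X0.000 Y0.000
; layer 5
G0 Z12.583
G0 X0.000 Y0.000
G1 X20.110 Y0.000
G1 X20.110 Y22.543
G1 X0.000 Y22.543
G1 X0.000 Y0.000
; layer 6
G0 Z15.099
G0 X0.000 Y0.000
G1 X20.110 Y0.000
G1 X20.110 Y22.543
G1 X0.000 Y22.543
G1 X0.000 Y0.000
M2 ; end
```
solid part
  facet normal 0.0000 0.0000 -1.0000
    outer loop
      vertex 20.110 22.543 0.000
      vertex 20.110 0.000 0.000
      vertex 0.000 0.000 0.000
    endloop
  endfacet
  facet normal 0.0000 0.0000 -1.0000
    outer loop
      vertex 0.000 22.543 0.000
      vertex 20.110 22.543 0.000
      vertex 0.000 0.000 0.000
    endloop
  endfacet
  facet normal 0.0000 0.0000 1.0000
    outer loop
      vertex 0.000 0.000 15.099
      vertex 20.110 0.000 15.099
      vertex 20.110 22.543 15.099
    endloop
  endfacet
  facet normal 0.0000 0.0000 1.0000
    outer loop
      vertex 0.000 0.000 15.099
      vertex 20.110 22.543 15.099
      vertex 0.000 22.543 15.099
    endloop
  endfacet
  facet normal 0.0000 -1.0000 0.0000
    outer loop
      vertex 0.000 0.000 0.000
      vertex 20.110 0.000 0.000
      vertex 20.110 0.000 15.099
    endloop
  endfacet
  facet normal 0.0000 -1.0000 0.0000
    outer loop
      vertex 0.000 0.000 0.000
      vertex 20.110 0.000 15.099
      vertex 0.000 0.000 15.099
    endloop
  endfacet
  facet normal 0.0000 1.0000 0.0000
    outer loop
      vertex 20.110 22.543 15.099
      vertex 20.110 22.543 0.000
      vertex 0.000 22.543 0.000
    endloop
  endfacet
  facet normal 0.0000 1.0000 0.0000
    outer loop
      vertex 0.000 22.543 15.099
      vertex 20.110 22.543 15.099
      vertex 0.000 22.543 0.000
    endloop
  endfacet
  facet normal -1.0000 0.0000 0.0000
    outer loop
      vertex 0.000 22.543 15.099
      vertex 0.000 22.543 0.000
      vertex 0.000 0.000 0.000
    endloop
  endfacet
  facet normal -1.0000 0.0000 0.0000
    outer loop
      vertex 0.000 0.000 15.099
      vertex 0.000 22.543 15.099
      vertex 0.000 0.000 0.000
    endloop
  endfacet
  facet normal 1.0000 0.0000 0.0000
    outer loop
      vertex 20.110 0.000 0.000
      vertex 20.110 22.543 0.000
      vertex 20.110 22.543 15.099
    endloop
  endfacet
  facet normal 1.0000 0.0000 0.0000
    outer loop
      vertex 20.110 0.000 0.000
      vertex 20.110 22.543 15.099
      vertex 20.110 0.000 15.099
    endloop
  endfacet
endsolid part

The G0 Z moves step by Δz≈2.517 mm. Every layer's G1 loop is the same polygon, so the solid is a straight extrusion of it from z=0 to z≈15.1. Closing with flat bottom and top caps and triangulating gives 12 facets — a rectangular box, roughly 20.1 × 22.5 mm footprint and 15.1 mm tall.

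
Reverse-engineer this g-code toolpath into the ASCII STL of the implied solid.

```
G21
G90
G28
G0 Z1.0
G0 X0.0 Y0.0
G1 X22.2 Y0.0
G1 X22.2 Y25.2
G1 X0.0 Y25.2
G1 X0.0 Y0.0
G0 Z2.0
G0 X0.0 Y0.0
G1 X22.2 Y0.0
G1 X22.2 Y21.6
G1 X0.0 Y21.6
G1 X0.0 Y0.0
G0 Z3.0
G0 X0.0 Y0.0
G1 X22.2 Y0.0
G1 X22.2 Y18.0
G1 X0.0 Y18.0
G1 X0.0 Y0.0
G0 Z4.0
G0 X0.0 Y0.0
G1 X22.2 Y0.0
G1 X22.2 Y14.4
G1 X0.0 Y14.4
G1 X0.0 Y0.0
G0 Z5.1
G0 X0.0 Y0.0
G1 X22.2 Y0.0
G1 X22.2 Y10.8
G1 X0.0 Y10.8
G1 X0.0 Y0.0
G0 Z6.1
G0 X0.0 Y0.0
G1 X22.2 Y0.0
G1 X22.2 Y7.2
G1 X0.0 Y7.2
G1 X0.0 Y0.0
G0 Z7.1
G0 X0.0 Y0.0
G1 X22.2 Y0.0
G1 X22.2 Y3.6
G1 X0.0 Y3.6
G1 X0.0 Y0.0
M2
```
solid part
  facet normal 0.0000 0.0000 -1.0000
    outer loop
      vertex 22.2 28.8 0.0
      vertex 22.2 0.0 0.0
      vertex 0.0 0.0 0.0
    endloop
  endfacet
  facet normal 0.0000 0.0000 -1.0000
    outer loop
      vertex 0.0 28.8 0.0
      vertex 22.2 28.8 0.0
      vertex 0.0 0.0 0.0
    endloop
  endfacet
  facet normal 0.0000 -1.0000 0.0000
    outer loop
      vertex 0.0 0.0 0.0
      vertex 22.2 0.0 0.0
      vertex 22.2 0.0 8.1
    endloop
  endfacet
  facet normal 0.0000 -1.0000 0.0000
    outer loop
      vertex 0.0 0.0 0.0
      vertex 22.2 0.0 8.1
      vertex 0.0 0.0 8.1
    endloop
  endfacet
  facet normal 0.0000 0.2707 0.9627
    outer loop
      vertex 0.0 0.0 8.1
      vertex 22.2 0.0 8.1
      vertex 22.2 28.8 0.0
    endloop
  endfacet
  facet normal 0.0000 0.2707 0.9627
    outer loop
      vertex 0.0 0.0 8.1
      vertex 22.2 28.8 0.0
      vertex 0.0 28.8 0.0
    endloop
  endfacet
  facet normal -1.0000 0.0000 0.0000
    outer loop
      vertex 0.0 0.0 8.1
      vertex 0.0 28.8 0.0
      vertex 0.0 0.0 0.0
    endloop
  endfacet
  facet normal 1.0000 0.0000 0.0000
    outer loop
      vertex 22.2 0.0 0.0
      vertex 22.2 28.8 0.0
      vertex 22.2 0.0 8.1
    endloop
  endfacet
endsolid part

The G0 Z moves step by Δz≈1.0 mm. The G1 loops shrink linearly with z, so the solid tapers from its base footprint up to z≈8.1. Closing with a flat bottom cap and the tapered top and triangulating gives 8 facets — a wedge (ramp): 22.2 × 28.8 mm base, rising to 8.1 mm along the y=0 edge and sloping linearly to z=0 at y=28.8.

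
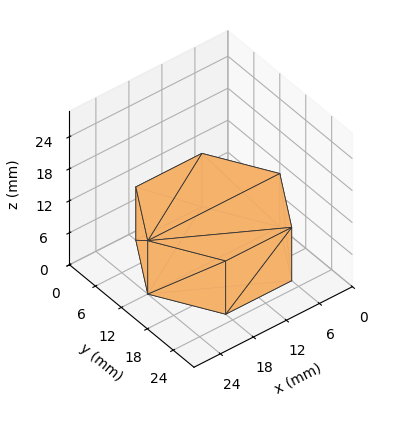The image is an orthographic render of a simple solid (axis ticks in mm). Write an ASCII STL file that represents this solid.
Reading the render: the shape is a regular 6-sided prism (a cylinder approximated with 6 flat sides), circumscribed radius ≈ 12 mm, height ≈ 10 mm (dimensions read to the nearest mm from the axis ticks). For the STL, each face is triangulated and given an outward normal.

solid part
  facet normal 0.0000 0.0000 -1.0000
    outer loop
      vertex 6.00 22.39 0.00
      vertex 18.00 22.39 0.00
      vertex 24.00 12.00 0.00
    endloop
  endfacet
  facet normal 0.0000 0.0000 -1.0000
    outer loop
      vertex 0.00 12.00 0.00
      vertex 6.00 22.39 0.00
      vertex 24.00 12.00 0.00
    endloop
  endfacet
  facet normal 0.0000 0.0000 -1.0000
    outer loop
      vertex 6.00 1.61 0.00
      vertex 0.00 12.00 0.00
      vertex 24.00 12.00 0.00
    endloop
  endfacet
  facet normal 0.0000 0.0000 -1.0000
    outer loop
      vertex 18.00 1.61 0.00
      vertex 6.00 1.61 0.00
      vertex 24.00 12.00 0.00
    endloop
  endfacet
  facet normal 0.0000 0.0000 1.0000
    outer loop
      vertex 24.00 12.00 10.00
      vertex 18.00 22.39 10.00
      vertex 6.00 22.39 10.00
    endloop
  endfacet
  facet normal 0.0000 0.0000 1.0000
    outer loop
      vertex 24.00 12.00 10.00
      vertex 6.00 22.39 10.00
      vertex 0.00 12.00 10.00
    endloop
  endfacet
  facet normal 0.0000 0.0000 1.0000
    outer loop
      vertex 24.00 12.00 10.00
      vertex 0.00 12.00 10.00
      vertex 6.00 1.61 10.00
    endloop
  endfacet
  facet normal 0.0000 0.0000 1.0000
    outer loop
      vertex 24.00 12.00 10.00
      vertex 6.00 1.61 10.00
      vertex 18.00 1.61 10.00
    endloop
  endfacet
  facet normal 0.8660 0.5001 0.0000
    outer loop
      vertex 24.00 12.00 0.00
      vertex 18.00 22.39 0.00
      vertex 18.00 22.39 10.00
    endloop
  endfacet
  facet normal 0.8660 0.5001 0.0000
    outer loop
      vertex 24.00 12.00 0.00
      vertex 18.00 22.39 10.00
      vertex 24.00 12.00 10.00
    endloop
  endfacet
  facet normal 0.0000 1.0000 0.0000
    outer loop
      vertex 18.00 22.39 0.00
      vertex 6.00 22.39 0.00
      vertex 6.00 22.39 10.00
    endloop
  endfacet
  facet normal 0.0000 1.0000 0.0000
    outer loop
      vertex 18.00 22.39 0.00
      vertex 6.00 22.39 10.00
      vertex 18.00 22.39 10.00
    endloop
  endfacet
  facet normal -0.8660 0.5001 0.0000
    outer loop
      vertex 6.00 22.39 0.00
      vertex 0.00 12.00 0.00
      vertex 0.00 12.00 10.00
    endloop
  endfacet
  facet normal -0.8660 0.5001 0.0000
    outer loop
      vertex 6.00 22.39 0.00
      vertex 0.00 12.00 10.00
      vertex 6.00 22.39 10.00
    endloop
  endfacet
  facet normal -0.8660 -0.5001 0.0000
    outer loop
      vertex 0.00 12.00 0.00
      vertex 6.00 1.61 0.00
      vertex 6.00 1.61 10.00
    endloop
  endfacet
  facet normal -0.8660 -0.5001 0.0000
    outer loop
      vertex 0.00 12.00 0.00
      vertex 6.00 1.61 10.00
      vertex 0.00 12.00 10.00
    endloop
  endfacet
  facet normal 0.0000 -1.0000 0.0000
    outer loop
      vertex 6.00 1.61 0.00
      vertex 18.00 1.61 0.00
      vertex 18.00 1.61 10.00
    endloop
  endfacet
  facet normal 0.0000 -1.0000 0.0000
    outer loop
      vertex 6.00 1.61 0.00
      vertex 18.00 1.61 10.00
      vertex 6.00 1.61 10.00
    endloop
  endfacet
  facet normal 0.8660 -0.5001 0.0000
    outer loop
      vertex 18.00 1.61 0.00
      vertex 24.00 12.00 0.00
      vertex 24.00 12.00 10.00
    endloop
  endfacet
  facet normal 0.8660 -0.5001 0.0000
    outer loop
      vertex 18.00 1.61 0.00
      vertex 24.00 12.00 10.00
      vertex 18.00 1.61 10.00
    endloop
  endfacet
endsolid part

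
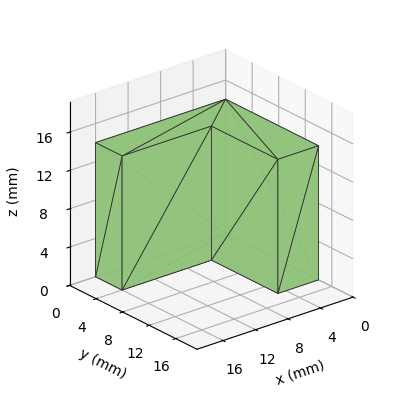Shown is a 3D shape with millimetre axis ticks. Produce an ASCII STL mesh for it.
Reading the render: the shape is an L-shaped prism: outer 16 × 14 mm, arm thicknesses ≈ 4 mm (horizontal) and 5 mm (vertical), extruded 14 mm in z (dimensions read to the nearest mm from the axis ticks). For the STL, each face is triangulated and given an outward normal.

solid part
  facet normal 0.0000 0.0000 -1.0000
    outer loop
      vertex 16.0 4.0 0.0
      vertex 16.0 0.0 0.0
      vertex 0.0 0.0 0.0
    endloop
  endfacet
  facet normal 0.0000 0.0000 -1.0000
    outer loop
      vertex 5.0 4.0 0.0
      vertex 16.0 4.0 0.0
      vertex 0.0 0.0 0.0
    endloop
  endfacet
  facet normal 0.0000 0.0000 -1.0000
    outer loop
      vertex 5.0 14.0 0.0
      vertex 5.0 4.0 0.0
      vertex 0.0 0.0 0.0
    endloop
  endfacet
  facet normal 0.0000 0.0000 -1.0000
    outer loop
      vertex 0.0 14.0 0.0
      vertex 5.0 14.0 0.0
      vertex 0.0 0.0 0.0
    endloop
  endfacet
  facet normal 0.0000 0.0000 1.0000
    outer loop
      vertex 0.0 0.0 14.0
      vertex 16.0 0.0 14.0
      vertex 16.0 4.0 14.0
    endloop
  endfacet
  facet normal 0.0000 0.0000 1.0000
    outer loop
      vertex 0.0 0.0 14.0
      vertex 16.0 4.0 14.0
      vertex 5.0 4.0 14.0
    endloop
  endfacet
  facet normal 0.0000 0.0000 1.0000
    outer loop
      vertex 0.0 0.0 14.0
      vertex 5.0 4.0 14.0
      vertex 5.0 14.0 14.0
    endloop
  endfacet
  facet normal 0.0000 0.0000 1.0000
    outer loop
      vertex 0.0 0.0 14.0
      vertex 5.0 14.0 14.0
      vertex 0.0 14.0 14.0
    endloop
  endfacet
  facet normal 0.0000 -1.0000 0.0000
    outer loop
      vertex 0.0 0.0 0.0
      vertex 16.0 0.0 0.0
      vertex 16.0 0.0 14.0
    endloop
  endfacet
  facet normal 0.0000 -1.0000 0.0000
    outer loop
      vertex 0.0 0.0 0.0
      vertex 16.0 0.0 14.0
      vertex 0.0 0.0 14.0
    endloop
  endfacet
  facet normal 1.0000 0.0000 0.0000
    outer loop
      vertex 16.0 0.0 0.0
      vertex 16.0 4.0 0.0
      vertex 16.0 4.0 14.0
    endloop
  endfacet
  facet normal 1.0000 0.0000 0.0000
    outer loop
      vertex 16.0 0.0 0.0
      vertex 16.0 4.0 14.0
      vertex 16.0 0.0 14.0
    endloop
  endfacet
  facet normal 0.0000 1.0000 0.0000
    outer loop
      vertex 16.0 4.0 0.0
      vertex 5.0 4.0 0.0
      vertex 5.0 4.0 14.0
    endloop
  endfacet
  facet normal 0.0000 1.0000 0.0000
    outer loop
      vertex 16.0 4.0 0.0
      vertex 5.0 4.0 14.0
      vertex 16.0 4.0 14.0
    endloop
  endfacet
  facet normal 1.0000 0.0000 0.0000
    outer loop
      vertex 5.0 4.0 0.0
      vertex 5.0 14.0 0.0
      vertex 5.0 14.0 14.0
    endloop
  endfacet
  facet normal 1.0000 0.0000 0.0000
    outer loop
      vertex 5.0 4.0 0.0
      vertex 5.0 14.0 14.0
      vertex 5.0 4.0 14.0
    endloop
  endfacet
  facet normal 0.0000 1.0000 0.0000
    outer loop
      vertex 5.0 14.0 0.0
      vertex 0.0 14.0 0.0
      vertex 0.0 14.0 14.0
    endloop
  endfacet
  facet normal 0.0000 1.0000 0.0000
    outer loop
      vertex 5.0 14.0 0.0
      vertex 0.0 14.0 14.0
      vertex 5.0 14.0 14.0
    endloop
  endfacet
  facet normal -1.0000 0.0000 0.0000
    outer loop
      vertex 0.0 14.0 0.0
      vertex 0.0 0.0 0.0
      vertex 0.0 0.0 14.0
    endloop
  endfacet
  facet normal -1.0000 0.0000 0.0000
    outer loop
      vertex 0.0 14.0 0.0
      vertex 0.0 0.0 14.0
      vertex 0.0 14.0 14.0
    endloop
  endfacet
endsolid part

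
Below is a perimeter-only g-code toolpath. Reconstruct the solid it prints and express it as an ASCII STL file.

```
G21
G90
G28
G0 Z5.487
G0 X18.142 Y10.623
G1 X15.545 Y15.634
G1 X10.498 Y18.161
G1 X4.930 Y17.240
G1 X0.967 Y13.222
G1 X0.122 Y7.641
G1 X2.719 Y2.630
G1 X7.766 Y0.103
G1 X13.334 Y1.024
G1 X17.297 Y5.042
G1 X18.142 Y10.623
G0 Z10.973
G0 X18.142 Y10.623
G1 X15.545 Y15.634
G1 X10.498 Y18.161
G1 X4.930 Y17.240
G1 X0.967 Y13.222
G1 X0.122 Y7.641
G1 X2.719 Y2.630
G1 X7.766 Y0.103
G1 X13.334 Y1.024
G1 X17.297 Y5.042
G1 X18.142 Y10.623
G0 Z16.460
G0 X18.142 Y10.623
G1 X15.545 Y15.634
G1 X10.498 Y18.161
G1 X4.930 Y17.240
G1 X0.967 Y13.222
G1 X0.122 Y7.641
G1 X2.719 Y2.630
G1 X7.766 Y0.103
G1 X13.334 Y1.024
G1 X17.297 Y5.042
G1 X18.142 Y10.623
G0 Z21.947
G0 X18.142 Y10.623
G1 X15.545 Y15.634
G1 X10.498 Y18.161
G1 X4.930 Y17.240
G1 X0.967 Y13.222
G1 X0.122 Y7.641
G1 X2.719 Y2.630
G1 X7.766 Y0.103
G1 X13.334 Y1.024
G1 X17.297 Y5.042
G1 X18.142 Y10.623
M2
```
solid part
  facet normal 0.0000 0.0000 -1.0000
    outer loop
      vertex 10.498 18.161 0.000
      vertex 15.545 15.634 0.000
      vertex 18.142 10.623 0.000
    endloop
  endfacet
  facet normal 0.0000 0.0000 -1.0000
    outer loop
      vertex 4.930 17.240 0.000
      vertex 10.498 18.161 0.000
      vertex 18.142 10.623 0.000
    endloop
  endfacet
  facet normal 0.0000 0.0000 -1.0000
    outer loop
      vertex 0.967 13.222 0.000
      vertex 4.930 17.240 0.000
      vertex 18.142 10.623 0.000
    endloop
  endfacet
  facet normal 0.0000 0.0000 -1.0000
    outer loop
      vertex 0.122 7.641 0.000
      vertex 0.967 13.222 0.000
      vertex 18.142 10.623 0.000
    endloop
  endfacet
  facet normal 0.0000 0.0000 -1.0000
    outer loop
      vertex 2.719 2.630 0.000
      vertex 0.122 7.641 0.000
      vertex 18.142 10.623 0.000
    endloop
  endfacet
  facet normal 0.0000 0.0000 -1.0000
    outer loop
      vertex 7.766 0.103 0.000
      vertex 2.719 2.630 0.000
      vertex 18.142 10.623 0.000
    endloop
  endfacet
  facet normal 0.0000 0.0000 -1.0000
    outer loop
      vertex 13.334 1.024 0.000
      vertex 7.766 0.103 0.000
      vertex 18.142 10.623 0.000
    endloop
  endfacet
  facet normal 0.0000 0.0000 -1.0000
    outer loop
      vertex 17.297 5.042 0.000
      vertex 13.334 1.024 0.000
      vertex 18.142 10.623 0.000
    endloop
  endfacet
  facet normal 0.0000 0.0000 1.0000
    outer loop
      vertex 18.142 10.623 21.947
      vertex 15.545 15.634 21.947
      vertex 10.498 18.161 21.947
    endloop
  endfacet
  facet normal 0.0000 0.0000 1.0000
    outer loop
      vertex 18.142 10.623 21.947
      vertex 10.498 18.161 21.947
      vertex 4.930 17.240 21.947
    endloop
  endfacet
  facet normal 0.0000 0.0000 1.0000
    outer loop
      vertex 18.142 10.623 21.947
      vertex 4.930 17.240 21.947
      vertex 0.967 13.222 21.947
    endloop
  endfacet
  facet normal 0.0000 0.0000 1.0000
    outer loop
      vertex 18.142 10.623 21.947
      vertex 0.967 13.222 21.947
      vertex 0.122 7.641 21.947
    endloop
  endfacet
  facet normal 0.0000 0.0000 1.0000
    outer loop
      vertex 18.142 10.623 21.947
      vertex 0.122 7.641 21.947
      vertex 2.719 2.630 21.947
    endloop
  endfacet
  facet normal 0.0000 0.0000 1.0000
    outer loop
      vertex 18.142 10.623 21.947
      vertex 2.719 2.630 21.947
      vertex 7.766 0.103 21.947
    endloop
  endfacet
  facet normal 0.0000 0.0000 1.0000
    outer loop
      vertex 18.142 10.623 21.947
      vertex 7.766 0.103 21.947
      vertex 13.334 1.024 21.947
    endloop
  endfacet
  facet normal 0.0000 0.0000 1.0000
    outer loop
      vertex 18.142 10.623 21.947
      vertex 13.334 1.024 21.947
      vertex 17.297 5.042 21.947
    endloop
  endfacet
  facet normal 0.8878 0.4601 0.0000
    outer loop
      vertex 18.142 10.623 0.000
      vertex 15.545 15.634 0.000
      vertex 15.545 15.634 21.947
    endloop
  endfacet
  facet normal 0.8878 0.4601 0.0000
    outer loop
      vertex 18.142 10.623 0.000
      vertex 15.545 15.634 21.947
      vertex 18.142 10.623 21.947
    endloop
  endfacet
  facet normal 0.4477 0.8942 0.0000
    outer loop
      vertex 15.545 15.634 0.000
      vertex 10.498 18.161 0.000
      vertex 10.498 18.161 21.947
    endloop
  endfacet
  facet normal 0.4477 0.8942 0.0000
    outer loop
      vertex 15.545 15.634 0.000
      vertex 10.498 18.161 21.947
      vertex 15.545 15.634 21.947
    endloop
  endfacet
  facet normal -0.1632 0.9866 0.0000
    outer loop
      vertex 10.498 18.161 0.000
      vertex 4.930 17.240 0.000
      vertex 4.930 17.240 21.947
    endloop
  endfacet
  facet normal -0.1632 0.9866 0.0000
    outer loop
      vertex 10.498 18.161 0.000
      vertex 4.930 17.240 21.947
      vertex 10.498 18.161 21.947
    endloop
  endfacet
  facet normal -0.7120 0.7022 0.0000
    outer loop
      vertex 4.930 17.240 0.000
      vertex 0.967 13.222 0.000
      vertex 0.967 13.222 21.947
    endloop
  endfacet
  facet normal -0.7120 0.7022 0.0000
    outer loop
      vertex 4.930 17.240 0.000
      vertex 0.967 13.222 21.947
      vertex 4.930 17.240 21.947
    endloop
  endfacet
  facet normal -0.9887 0.1497 0.0000
    outer loop
      vertex 0.967 13.222 0.000
      vertex 0.122 7.641 0.000
      vertex 0.122 7.641 21.947
    endloop
  endfacet
  facet normal -0.9887 0.1497 0.0000
    outer loop
      vertex 0.967 13.222 0.000
      vertex 0.122 7.641 21.947
      vertex 0.967 13.222 21.947
    endloop
  endfacet
  facet normal -0.8878 -0.4601 0.0000
    outer loop
      vertex 0.122 7.641 0.000
      vertex 2.719 2.630 0.000
      vertex 2.719 2.630 21.947
    endloop
  endfacet
  facet normal -0.8878 -0.4601 0.0000
    outer loop
      vertex 0.122 7.641 0.000
      vertex 2.719 2.630 21.947
      vertex 0.122 7.641 21.947
    endloop
  endfacet
  facet normal -0.4477 -0.8942 0.0000
    outer loop
      vertex 2.719 2.630 0.000
      vertex 7.766 0.103 0.000
      vertex 7.766 0.103 21.947
    endloop
  endfacet
  facet normal -0.4477 -0.8942 0.0000
    outer loop
      vertex 2.719 2.630 0.000
      vertex 7.766 0.103 21.947
      vertex 2.719 2.630 21.947
    endloop
  endfacet
  facet normal 0.1632 -0.9866 0.0000
    outer loop
      vertex 7.766 0.103 0.000
      vertex 13.334 1.024 0.000
      vertex 13.334 1.024 21.947
    endloop
  endfacet
  facet normal 0.1632 -0.9866 0.0000
    outer loop
      vertex 7.766 0.103 0.000
      vertex 13.334 1.024 21.947
      vertex 7.766 0.103 21.947
    endloop
  endfacet
  facet normal 0.7120 -0.7022 0.0000
    outer loop
      vertex 13.334 1.024 0.000
      vertex 17.297 5.042 0.000
      vertex 17.297 5.042 21.947
    endloop
  endfacet
  facet normal 0.7120 -0.7022 0.0000
    outer loop
      vertex 13.334 1.024 0.000
      vertex 17.297 5.042 21.947
      vertex 13.334 1.024 21.947
    endloop
  endfacet
  facet normal 0.9887 -0.1497 0.0000
    outer loop
      vertex 17.297 5.042 0.000
      vertex 18.142 10.623 0.000
      vertex 18.142 10.623 21.947
    endloop
  endfacet
  facet normal 0.9887 -0.1497 0.0000
    outer loop
      vertex 17.297 5.042 0.000
      vertex 18.142 10.623 21.947
      vertex 17.297 5.042 21.947
    endloop
  endfacet
endsolid part

The G0 Z moves step by Δz≈5.487 mm. Every layer's G1 loop is the same polygon, so the solid is a straight extrusion of it from z=0 to z≈21.9. Closing with flat bottom and top caps and triangulating gives 36 facets — a regular 10-sided prism (a cylinder approximated with 10 flat sides), circumscribed radius ≈ 9.13 mm, height ≈ 21.9 mm.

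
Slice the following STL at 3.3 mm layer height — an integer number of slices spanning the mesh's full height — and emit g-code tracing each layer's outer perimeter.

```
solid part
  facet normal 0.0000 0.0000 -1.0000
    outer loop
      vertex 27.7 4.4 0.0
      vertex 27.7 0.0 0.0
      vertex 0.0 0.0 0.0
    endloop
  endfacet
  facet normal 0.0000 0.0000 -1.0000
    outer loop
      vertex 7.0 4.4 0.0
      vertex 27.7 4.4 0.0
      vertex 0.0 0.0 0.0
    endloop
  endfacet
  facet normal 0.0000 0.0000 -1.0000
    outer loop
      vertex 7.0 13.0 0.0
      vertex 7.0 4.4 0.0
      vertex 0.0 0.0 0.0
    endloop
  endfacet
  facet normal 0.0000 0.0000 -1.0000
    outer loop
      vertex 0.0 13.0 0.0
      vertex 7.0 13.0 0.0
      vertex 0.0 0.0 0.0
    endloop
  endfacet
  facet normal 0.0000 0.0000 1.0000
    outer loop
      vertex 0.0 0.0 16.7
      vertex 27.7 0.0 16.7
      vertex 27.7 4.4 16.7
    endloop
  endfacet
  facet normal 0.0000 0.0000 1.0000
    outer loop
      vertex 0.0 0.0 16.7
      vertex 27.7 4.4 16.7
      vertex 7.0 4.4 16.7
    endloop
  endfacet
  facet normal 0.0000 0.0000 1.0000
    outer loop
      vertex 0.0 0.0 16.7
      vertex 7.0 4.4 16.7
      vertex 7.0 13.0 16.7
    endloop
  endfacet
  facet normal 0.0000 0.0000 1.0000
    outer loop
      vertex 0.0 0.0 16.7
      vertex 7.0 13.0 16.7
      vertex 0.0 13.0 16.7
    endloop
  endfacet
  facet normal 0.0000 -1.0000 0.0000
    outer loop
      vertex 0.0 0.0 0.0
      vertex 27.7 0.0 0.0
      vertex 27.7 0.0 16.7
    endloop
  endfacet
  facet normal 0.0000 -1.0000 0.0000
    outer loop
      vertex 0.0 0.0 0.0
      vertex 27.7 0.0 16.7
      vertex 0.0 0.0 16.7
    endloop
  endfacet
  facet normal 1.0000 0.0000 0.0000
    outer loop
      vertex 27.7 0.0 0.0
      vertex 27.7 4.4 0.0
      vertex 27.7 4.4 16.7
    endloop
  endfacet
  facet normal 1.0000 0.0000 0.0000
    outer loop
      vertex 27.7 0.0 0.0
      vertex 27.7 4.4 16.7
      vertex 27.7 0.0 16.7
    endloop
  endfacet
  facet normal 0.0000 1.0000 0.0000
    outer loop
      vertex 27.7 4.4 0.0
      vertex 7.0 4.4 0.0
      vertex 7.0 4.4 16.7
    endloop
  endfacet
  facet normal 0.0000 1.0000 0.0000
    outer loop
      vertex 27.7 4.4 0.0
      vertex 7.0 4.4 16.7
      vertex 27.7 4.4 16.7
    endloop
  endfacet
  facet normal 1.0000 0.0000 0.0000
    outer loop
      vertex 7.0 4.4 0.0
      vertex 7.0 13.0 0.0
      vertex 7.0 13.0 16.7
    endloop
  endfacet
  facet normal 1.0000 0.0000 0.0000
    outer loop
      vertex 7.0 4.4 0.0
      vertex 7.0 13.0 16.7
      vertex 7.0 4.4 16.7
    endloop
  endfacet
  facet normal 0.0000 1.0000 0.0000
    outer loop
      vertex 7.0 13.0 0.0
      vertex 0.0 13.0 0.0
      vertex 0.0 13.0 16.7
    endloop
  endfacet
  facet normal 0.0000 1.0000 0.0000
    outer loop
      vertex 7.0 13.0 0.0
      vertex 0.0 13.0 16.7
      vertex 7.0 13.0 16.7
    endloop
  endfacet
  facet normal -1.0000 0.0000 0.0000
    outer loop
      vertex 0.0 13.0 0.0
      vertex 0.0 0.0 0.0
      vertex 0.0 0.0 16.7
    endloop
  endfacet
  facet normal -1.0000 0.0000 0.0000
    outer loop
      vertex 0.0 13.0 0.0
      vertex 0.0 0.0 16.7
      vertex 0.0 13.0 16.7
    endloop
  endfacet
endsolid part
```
; perimeter-only toolpath
G21 ; units = mm
G90 ; absolute positioning
G28 ; home
; layer 1
G0 Z3.3
G0 X0.0 Y0.0
G1 X27.7 Y0.0
G1 X27.7 Y4.4
G1 X7.0 Y4.4
G1 X7.0 Y13.0
G1 X0.0 Y13.0
G1 X0.0 Y0.0
; layer 2
G0 Z6.7
G0 X0.0 Y0.0
G1 X27.7 Y0.0
G1 X27.7 Y4.4
G1 X7.0 Y4.4
G1 X7.0 Y13.0
G1 X0.0 Y13.0
G1 X0.0 Y0.0
; layer 3
G0 Z10.0
G0 X0.0 Y0.0
G1 X27.7 Y0.0
G1 X27.7 Y4.4
G1 X7.0 Y4.4
G1 X7.0 Y13.0
G1 X0.0 Y13.0
G1 X0.0 Y0.0
; layer 4
G0 Z13.4
G0 X0.0 Y0.0
G1 X27.7 Y0.0
G1 X27.7 Y4.4
G1 X7.0 Y4.4
G1 X7.0 Y13.0
G1 X0.0 Y13.0
G1 X0.0 Y0.0
; layer 5
G0 Z16.7
G0 X0.0 Y0.0
G1 X27.7 Y0.0
G1 X27.7 Y4.4
G1 X7.0 Y4.4
G1 X7.0 Y13.0
G1 X0.0 Y13.0
G1 X0.0 Y0.0
M2 ; end

The solid is an L-shaped prism: outer 27.7 × 13 mm, arm thicknesses ≈ 4.4 mm (horizontal) and 7 mm (vertical), extruded 16.7 mm in z. Slicing at Δz = 3.3 mm — 5 equal slices spanning the solid's height, so layer i sits at z = i·h/5 — gives 5 non-empty perimeters. Each is a 6-segment closed polygon; G0 lifts to the layer z and rapids to the start vertex, then G1 traces the edges.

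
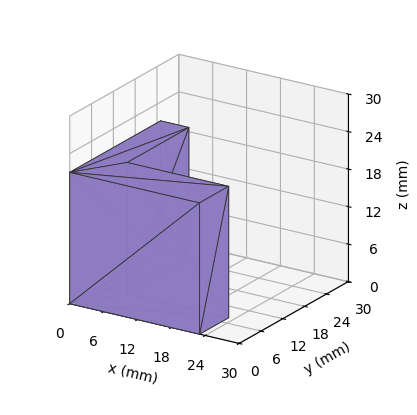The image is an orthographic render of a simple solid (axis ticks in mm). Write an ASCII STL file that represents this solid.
Reading the render: the shape is an L-shaped prism: outer 23 × 25 mm, arm thicknesses ≈ 8 mm (horizontal) and 5 mm (vertical), extruded 21 mm in z (dimensions read to the nearest mm from the axis ticks). For the STL, each face is triangulated and given an outward normal.

solid part
  facet normal 0.0000 0.0000 -1.0000
    outer loop
      vertex 23.00 8.00 0.00
      vertex 23.00 0.00 0.00
      vertex 0.00 0.00 0.00
    endloop
  endfacet
  facet normal 0.0000 0.0000 -1.0000
    outer loop
      vertex 5.00 8.00 0.00
      vertex 23.00 8.00 0.00
      vertex 0.00 0.00 0.00
    endloop
  endfacet
  facet normal 0.0000 0.0000 -1.0000
    outer loop
      vertex 5.00 25.00 0.00
      vertex 5.00 8.00 0.00
      vertex 0.00 0.00 0.00
    endloop
  endfacet
  facet normal 0.0000 0.0000 -1.0000
    outer loop
      vertex 0.00 25.00 0.00
      vertex 5.00 25.00 0.00
      vertex 0.00 0.00 0.00
    endloop
  endfacet
  facet normal 0.0000 0.0000 1.0000
    outer loop
      vertex 0.00 0.00 21.00
      vertex 23.00 0.00 21.00
      vertex 23.00 8.00 21.00
    endloop
  endfacet
  facet normal 0.0000 0.0000 1.0000
    outer loop
      vertex 0.00 0.00 21.00
      vertex 23.00 8.00 21.00
      vertex 5.00 8.00 21.00
    endloop
  endfacet
  facet normal 0.0000 0.0000 1.0000
    outer loop
      vertex 0.00 0.00 21.00
      vertex 5.00 8.00 21.00
      vertex 5.00 25.00 21.00
    endloop
  endfacet
  facet normal 0.0000 0.0000 1.0000
    outer loop
      vertex 0.00 0.00 21.00
      vertex 5.00 25.00 21.00
      vertex 0.00 25.00 21.00
    endloop
  endfacet
  facet normal 0.0000 -1.0000 0.0000
    outer loop
      vertex 0.00 0.00 0.00
      vertex 23.00 0.00 0.00
      vertex 23.00 0.00 21.00
    endloop
  endfacet
  facet normal 0.0000 -1.0000 0.0000
    outer loop
      vertex 0.00 0.00 0.00
      vertex 23.00 0.00 21.00
      vertex 0.00 0.00 21.00
    endloop
  endfacet
  facet normal 1.0000 0.0000 0.0000
    outer loop
      vertex 23.00 0.00 0.00
      vertex 23.00 8.00 0.00
      vertex 23.00 8.00 21.00
    endloop
  endfacet
  facet normal 1.0000 0.0000 0.0000
    outer loop
      vertex 23.00 0.00 0.00
      vertex 23.00 8.00 21.00
      vertex 23.00 0.00 21.00
    endloop
  endfacet
  facet normal 0.0000 1.0000 0.0000
    outer loop
      vertex 23.00 8.00 0.00
      vertex 5.00 8.00 0.00
      vertex 5.00 8.00 21.00
    endloop
  endfacet
  facet normal 0.0000 1.0000 0.0000
    outer loop
      vertex 23.00 8.00 0.00
      vertex 5.00 8.00 21.00
      vertex 23.00 8.00 21.00
    endloop
  endfacet
  facet normal 1.0000 0.0000 0.0000
    outer loop
      vertex 5.00 8.00 0.00
      vertex 5.00 25.00 0.00
      vertex 5.00 25.00 21.00
    endloop
  endfacet
  facet normal 1.0000 0.0000 0.0000
    outer loop
      vertex 5.00 8.00 0.00
      vertex 5.00 25.00 21.00
      vertex 5.00 8.00 21.00
    endloop
  endfacet
  facet normal 0.0000 1.0000 0.0000
    outer loop
      vertex 5.00 25.00 0.00
      vertex 0.00 25.00 0.00
      vertex 0.00 25.00 21.00
    endloop
  endfacet
  facet normal 0.0000 1.0000 0.0000
    outer loop
      vertex 5.00 25.00 0.00
      vertex 0.00 25.00 21.00
      vertex 5.00 25.00 21.00
    endloop
  endfacet
  facet normal -1.0000 0.0000 0.0000
    outer loop
      vertex 0.00 25.00 0.00
      vertex 0.00 0.00 0.00
      vertex 0.00 0.00 21.00
    endloop
  endfacet
  facet normal -1.0000 0.0000 0.0000
    outer loop
      vertex 0.00 25.00 0.00
      vertex 0.00 0.00 21.00
      vertex 0.00 25.00 21.00
    endloop
  endfacet
endsolid part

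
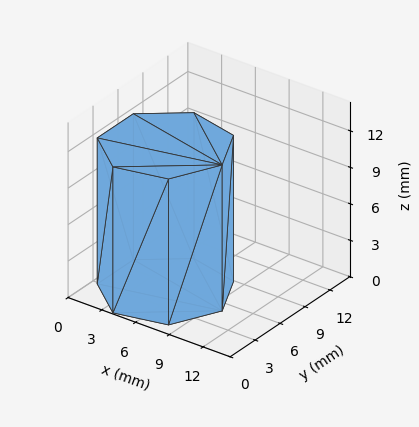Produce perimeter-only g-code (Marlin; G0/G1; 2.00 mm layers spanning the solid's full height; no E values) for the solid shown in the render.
Reading the render: the shape is a regular 7-sided prism (a cylinder approximated with 7 flat sides), circumscribed radius ≈ 5 mm, height ≈ 12 mm (dimensions read to the nearest mm from the axis ticks). For the g-code, the solid's height is divided into equal slices at the stated Δz and each level perimeter traced with G1 moves after a G0 lift.

; perimeter-only toolpath
G21 ; units = mm
G90 ; absolute positioning
G28 ; home
; layer 1
G0 Z2.00
G0 X10.00 Y5.00
G1 X8.12 Y8.91
G1 X3.89 Y9.87
G1 X0.50 Y7.17
G1 X0.50 Y2.83
G1 X3.89 Y0.13
G1 X8.12 Y1.09
G1 X10.00 Y5.00
; layer 2
G0 Z4.00
G0 X10.00 Y5.00
G1 X8.12 Y8.91
G1 X3.89 Y9.87
G1 X0.50 Y7.17
G1 X0.50 Y2.83
G1 X3.89 Y0.13
G1 X8.12 Y1.09
G1 X10.00 Y5.00
; layer 3
G0 Z6.00
G0 X10.00 Y5.00
G1 X8.12 Y8.91
G1 X3.89 Y9.87
G1 X0.50 Y7.17
G1 X0.50 Y2.83
G1 X3.89 Y0.13
G1 X8.12 Y1.09
G1 X10.00 Y5.00
; layer 4
G0 Z8.00
G0 X10.00 Y5.00
G1 X8.12 Y8.91
G1 X3.89 Y9.87
G1 X0.50 Y7.17
G1 X0.50 Y2.83
G1 X3.89 Y0.13
G1 X8.12 Y1.09
G1 X10.00 Y5.00
; layer 5
G0 Z10.00
G0 X10.00 Y5.00
G1 X8.12 Y8.91
G1 X3.89 Y9.87
G1 X0.50 Y7.17
G1 X0.50 Y2.83
G1 X3.89 Y0.13
G1 X8.12 Y1.09
G1 X10.00 Y5.00
; layer 6
G0 Z12.00
G0 X10.00 Y5.00
G1 X8.12 Y8.91
G1 X3.89 Y9.87
G1 X0.50 Y7.17
G1 X0.50 Y2.83
G1 X3.89 Y0.13
G1 X8.12 Y1.09
G1 X10.00 Y5.00
M2 ; end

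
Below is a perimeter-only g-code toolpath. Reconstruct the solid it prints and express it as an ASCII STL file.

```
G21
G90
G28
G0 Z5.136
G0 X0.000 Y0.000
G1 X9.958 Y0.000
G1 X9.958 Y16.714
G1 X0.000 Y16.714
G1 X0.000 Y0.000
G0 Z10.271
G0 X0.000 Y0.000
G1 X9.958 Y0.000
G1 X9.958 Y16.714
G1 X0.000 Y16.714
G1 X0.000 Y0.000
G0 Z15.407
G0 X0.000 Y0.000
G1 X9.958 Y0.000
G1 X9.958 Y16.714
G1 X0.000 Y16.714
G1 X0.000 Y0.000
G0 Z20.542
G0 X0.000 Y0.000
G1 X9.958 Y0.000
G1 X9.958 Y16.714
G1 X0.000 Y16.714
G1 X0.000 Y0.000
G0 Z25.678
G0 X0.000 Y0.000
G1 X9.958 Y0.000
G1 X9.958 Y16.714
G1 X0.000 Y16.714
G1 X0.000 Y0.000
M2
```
solid part
  facet normal 0.0000 0.0000 -1.0000
    outer loop
      vertex 9.958 16.714 0.000
      vertex 9.958 0.000 0.000
      vertex 0.000 0.000 0.000
    endloop
  endfacet
  facet normal 0.0000 0.0000 -1.0000
    outer loop
      vertex 0.000 16.714 0.000
      vertex 9.958 16.714 0.000
      vertex 0.000 0.000 0.000
    endloop
  endfacet
  facet normal 0.0000 0.0000 1.0000
    outer loop
      vertex 0.000 0.000 25.678
      vertex 9.958 0.000 25.678
      vertex 9.958 16.714 25.678
    endloop
  endfacet
  facet normal 0.0000 0.0000 1.0000
    outer loop
      vertex 0.000 0.000 25.678
      vertex 9.958 16.714 25.678
      vertex 0.000 16.714 25.678
    endloop
  endfacet
  facet normal 0.0000 -1.0000 0.0000
    outer loop
      vertex 0.000 0.000 0.000
      vertex 9.958 0.000 0.000
      vertex 9.958 0.000 25.678
    endloop
  endfacet
  facet normal 0.0000 -1.0000 0.0000
    outer loop
      vertex 0.000 0.000 0.000
      vertex 9.958 0.000 25.678
      vertex 0.000 0.000 25.678
    endloop
  endfacet
  facet normal 0.0000 1.0000 0.0000
    outer loop
      vertex 9.958 16.714 25.678
      vertex 9.958 16.714 0.000
      vertex 0.000 16.714 0.000
    endloop
  endfacet
  facet normal 0.0000 1.0000 0.0000
    outer loop
      vertex 0.000 16.714 25.678
      vertex 9.958 16.714 25.678
      vertex 0.000 16.714 0.000
    endloop
  endfacet
  facet normal -1.0000 0.0000 0.0000
    outer loop
      vertex 0.000 16.714 25.678
      vertex 0.000 16.714 0.000
      vertex 0.000 0.000 0.000
    endloop
  endfacet
  facet normal -1.0000 0.0000 0.0000
    outer loop
      vertex 0.000 0.000 25.678
      vertex 0.000 16.714 25.678
      vertex 0.000 0.000 0.000
    endloop
  endfacet
  facet normal 1.0000 0.0000 0.0000
    outer loop
      vertex 9.958 0.000 0.000
      vertex 9.958 16.714 0.000
      vertex 9.958 16.714 25.678
    endloop
  endfacet
  facet normal 1.0000 0.0000 0.0000
    outer loop
      vertex 9.958 0.000 0.000
      vertex 9.958 16.714 25.678
      vertex 9.958 0.000 25.678
    endloop
  endfacet
endsolid part

The G0 Z moves step by Δz≈5.136 mm. Every layer's G1 loop is the same polygon, so the solid is a straight extrusion of it from z=0 to z≈25.7. Closing with flat bottom and top caps and triangulating gives 12 facets — a rectangular box, roughly 9.96 × 16.7 mm footprint and 25.7 mm tall.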